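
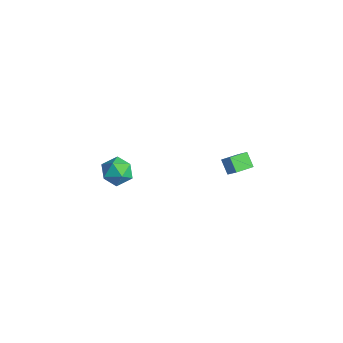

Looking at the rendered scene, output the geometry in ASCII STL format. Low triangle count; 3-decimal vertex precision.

solid 
facet normal -0.719 0.052 0.694
outer loop
vertex 0.407 2.444 -1.594
vertex 0.388 3.369 -1.683
vertex -0.184 2.374 -2.201
endloop
endfacet
facet normal 0.020 -0.995 0.095
outer loop
vertex 0.412 2.331 -2.777
vertex 0.407 2.444 -1.594
vertex -0.184 2.374 -2.201
endloop
endfacet
facet normal -0.719 0.052 0.694
outer loop
vertex -0.184 2.374 -2.201
vertex 0.388 3.369 -1.683
vertex -0.203 3.299 -2.29
endloop
endfacet
facet normal -0.696 -0.083 -0.714
outer loop
vertex -0.203 3.299 -2.29
vertex 0.412 2.331 -2.777
vertex -0.184 2.374 -2.201
endloop
endfacet
facet normal 0.696 0.083 0.714
outer loop
vertex 0.407 2.444 -1.594
vertex 0.984 3.326 -2.259
vertex 0.388 3.369 -1.683
endloop
endfacet
facet normal 0.020 -0.995 0.095
outer loop
vertex 1.003 2.401 -2.17
vertex 0.407 2.444 -1.594
vertex 0.412 2.331 -2.777
endloop
endfacet
facet normal 0.696 0.083 0.714
outer loop
vertex 1.003 2.401 -2.17
vertex 0.984 3.326 -2.259
vertex 0.407 2.444 -1.594
endloop
endfacet
facet normal -0.020 0.995 -0.095
outer loop
vertex 0.388 3.369 -1.683
vertex 0.984 3.326 -2.259
vertex -0.203 3.299 -2.29
endloop
endfacet
facet normal -0.696 -0.083 -0.714
outer loop
vertex 0.393 3.256 -2.866
vertex 0.412 2.331 -2.777
vertex -0.203 3.299 -2.29
endloop
endfacet
facet normal -0.020 0.995 -0.095
outer loop
vertex -0.203 3.299 -2.29
vertex 0.984 3.326 -2.259
vertex 0.393 3.256 -2.866
endloop
endfacet
facet normal 0.719 -0.052 -0.694
outer loop
vertex 0.393 3.256 -2.866
vertex 1.003 2.401 -2.17
vertex 0.412 2.331 -2.777
endloop
endfacet
facet normal 0.719 -0.052 -0.694
outer loop
vertex 0.984 3.326 -2.259
vertex 1.003 2.401 -2.17
vertex 0.393 3.256 -2.866
endloop
endfacet
facet normal -0.090 0.331 0.939
outer loop
vertex -0.275 -2.902 0.626
vertex 0.249 -3.44 0.866
vertex 0.494 -2.726 0.638
endloop
endfacet
facet normal -0.204 0.858 0.472
outer loop
vertex -0.275 -2.902 0.626
vertex 0.494 -2.726 0.638
vertex 0.047 -2.498 0.03
endloop
endfacet
facet normal -0.745 0.665 0.048
outer loop
vertex -0.275 -2.902 0.626
vertex 0.047 -2.498 0.03
vertex -0.474 -3.071 -0.118
endloop
endfacet
facet normal -0.967 0.018 0.254
outer loop
vertex -0.275 -2.902 0.626
vertex -0.474 -3.071 -0.118
vertex -0.349 -3.653 0.399
endloop
endfacet
facet normal -0.562 -0.188 0.805
outer loop
vertex -0.275 -2.902 0.626
vertex -0.349 -3.653 0.399
vertex 0.249 -3.44 0.866
endloop
endfacet
facet normal 0.381 0.922 0.066
outer loop
vertex 0.047 -2.498 0.03
vertex 0.494 -2.726 0.638
vertex 0.769 -2.787 -0.099
endloop
endfacet
facet normal 0.564 0.069 0.823
outer loop
vertex 0.494 -2.726 0.638
vertex 0.249 -3.44 0.866
vertex 0.894 -3.369 0.418
endloop
endfacet
facet normal -0.200 -0.770 0.607
outer loop
vertex 0.249 -3.44 0.866
vertex -0.349 -3.653 0.399
vertex 0.373 -3.942 0.27
endloop
endfacet
facet normal -0.855 -0.435 -0.283
outer loop
vertex -0.349 -3.653 0.399
vertex -0.474 -3.071 -0.118
vertex -0.074 -3.714 -0.338
endloop
endfacet
facet normal -0.496 0.611 -0.617
outer loop
vertex -0.474 -3.071 -0.118
vertex 0.047 -2.498 0.03
vertex 0.171 -3.0 -0.566
endloop
endfacet
facet normal 0.967 -0.018 -0.254
outer loop
vertex 0.695 -3.538 -0.326
vertex 0.769 -2.787 -0.099
vertex 0.894 -3.369 0.418
endloop
endfacet
facet normal 0.745 -0.665 -0.048
outer loop
vertex 0.695 -3.538 -0.326
vertex 0.894 -3.369 0.418
vertex 0.373 -3.942 0.27
endloop
endfacet
facet normal 0.204 -0.858 -0.472
outer loop
vertex 0.695 -3.538 -0.326
vertex 0.373 -3.942 0.27
vertex -0.074 -3.714 -0.338
endloop
endfacet
facet normal 0.090 -0.331 -0.939
outer loop
vertex 0.695 -3.538 -0.326
vertex -0.074 -3.714 -0.338
vertex 0.171 -3.0 -0.566
endloop
endfacet
facet normal 0.562 0.188 -0.805
outer loop
vertex 0.695 -3.538 -0.326
vertex 0.171 -3.0 -0.566
vertex 0.769 -2.787 -0.099
endloop
endfacet
facet normal 0.855 0.435 0.283
outer loop
vertex 0.894 -3.369 0.418
vertex 0.769 -2.787 -0.099
vertex 0.494 -2.726 0.638
endloop
endfacet
facet normal 0.496 -0.611 0.617
outer loop
vertex 0.373 -3.942 0.27
vertex 0.894 -3.369 0.418
vertex 0.249 -3.44 0.866
endloop
endfacet
facet normal -0.381 -0.922 -0.066
outer loop
vertex -0.074 -3.714 -0.338
vertex 0.373 -3.942 0.27
vertex -0.349 -3.653 0.399
endloop
endfacet
facet normal -0.564 -0.069 -0.823
outer loop
vertex 0.171 -3.0 -0.566
vertex -0.074 -3.714 -0.338
vertex -0.474 -3.071 -0.118
endloop
endfacet
facet normal 0.200 0.770 -0.607
outer loop
vertex 0.769 -2.787 -0.099
vertex 0.171 -3.0 -0.566
vertex 0.047 -2.498 0.03
endloop
endfacet

endsolid


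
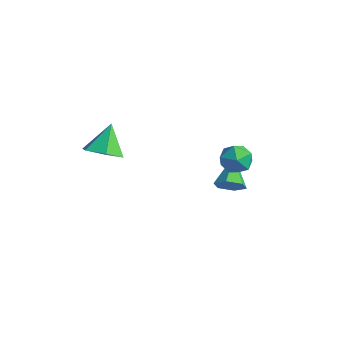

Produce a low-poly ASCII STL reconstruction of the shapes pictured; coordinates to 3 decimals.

solid 
facet normal 0.514 -0.698 -0.498
outer loop
vertex -0.137 2.897 -3.675
vertex -0.653 2.366 -3.463
vertex -0.752 2.759 -4.117
endloop
endfacet
facet normal 0.103 0.900 -0.424
outer loop
vertex -0.137 2.897 -3.675
vertex -0.752 2.759 -4.117
vertex -1.527 3.554 -2.617
endloop
endfacet
facet normal 0.514 -0.698 -0.498
outer loop
vertex -0.752 2.759 -4.117
vertex -0.653 2.366 -3.463
vertex -1.268 2.228 -3.905
endloop
endfacet
facet normal -0.686 0.433 -0.584
outer loop
vertex -0.752 2.759 -4.117
vertex -1.268 2.228 -3.905
vertex -1.527 3.554 -2.617
endloop
endfacet
facet normal 0.514 -0.698 -0.498
outer loop
vertex -1.268 2.228 -3.905
vertex -0.653 2.366 -3.463
vertex -1.168 1.835 -3.25
endloop
endfacet
facet normal -0.977 -0.212 0.022
outer loop
vertex -1.268 2.228 -3.905
vertex -1.168 1.835 -3.25
vertex -1.527 3.554 -2.617
endloop
endfacet
facet normal 0.514 -0.698 -0.498
outer loop
vertex -1.168 1.835 -3.25
vertex -0.653 2.366 -3.463
vertex -0.553 1.973 -2.808
endloop
endfacet
facet normal -0.478 -0.390 0.787
outer loop
vertex -1.168 1.835 -3.25
vertex -0.553 1.973 -2.808
vertex -1.527 3.554 -2.617
endloop
endfacet
facet normal 0.514 -0.698 -0.498
outer loop
vertex -0.553 1.973 -2.808
vertex -0.653 2.366 -3.463
vertex -0.038 2.504 -3.021
endloop
endfacet
facet normal 0.312 0.078 0.947
outer loop
vertex -0.553 1.973 -2.808
vertex -0.038 2.504 -3.021
vertex -1.527 3.554 -2.617
endloop
endfacet
facet normal 0.514 -0.698 -0.498
outer loop
vertex -0.038 2.504 -3.021
vertex -0.653 2.366 -3.463
vertex -0.137 2.897 -3.675
endloop
endfacet
facet normal 0.602 0.722 0.342
outer loop
vertex -0.038 2.504 -3.021
vertex -0.137 2.897 -3.675
vertex -1.527 3.554 -2.617
endloop
endfacet
facet normal 0.259 -0.599 -0.758
outer loop
vertex -2.281 -2.645 0.776
vertex -3.189 -2.984 0.733
vertex -2.934 -2.209 0.208
endloop
endfacet
facet normal 0.485 0.868 0.109
outer loop
vertex -2.281 -2.645 0.776
vertex -2.934 -2.209 0.208
vertex -3.591 -2.056 1.907
endloop
endfacet
facet normal 0.260 -0.599 -0.757
outer loop
vertex -2.934 -2.209 0.208
vertex -3.189 -2.984 0.733
vertex -3.842 -2.548 0.164
endloop
endfacet
facet normal -0.333 0.919 -0.211
outer loop
vertex -2.934 -2.209 0.208
vertex -3.842 -2.548 0.164
vertex -3.591 -2.056 1.907
endloop
endfacet
facet normal 0.260 -0.599 -0.757
outer loop
vertex -3.842 -2.548 0.164
vertex -3.189 -2.984 0.733
vertex -4.097 -3.323 0.689
endloop
endfacet
facet normal -0.941 0.337 0.040
outer loop
vertex -3.842 -2.548 0.164
vertex -4.097 -3.323 0.689
vertex -3.591 -2.056 1.907
endloop
endfacet
facet normal 0.260 -0.599 -0.758
outer loop
vertex -4.097 -3.323 0.689
vertex -3.189 -2.984 0.733
vertex -3.443 -3.759 1.258
endloop
endfacet
facet normal -0.732 -0.297 0.613
outer loop
vertex -4.097 -3.323 0.689
vertex -3.443 -3.759 1.258
vertex -3.591 -2.056 1.907
endloop
endfacet
facet normal 0.260 -0.599 -0.758
outer loop
vertex -3.443 -3.759 1.258
vertex -3.189 -2.984 0.733
vertex -2.535 -3.42 1.302
endloop
endfacet
facet normal 0.085 -0.348 0.934
outer loop
vertex -3.443 -3.759 1.258
vertex -2.535 -3.42 1.302
vertex -3.591 -2.056 1.907
endloop
endfacet
facet normal 0.260 -0.599 -0.757
outer loop
vertex -2.535 -3.42 1.302
vertex -3.189 -2.984 0.733
vertex -2.281 -2.645 0.776
endloop
endfacet
facet normal 0.694 0.235 0.681
outer loop
vertex -2.535 -3.42 1.302
vertex -2.281 -2.645 0.776
vertex -3.591 -2.056 1.907
endloop
endfacet
facet normal 0.066 0.577 0.814
outer loop
vertex -0.191 2.651 -0.511
vertex -0.119 1.947 -0.018
vertex 0.588 2.321 -0.34
endloop
endfacet
facet normal 0.333 0.911 0.242
outer loop
vertex -0.191 2.651 -0.511
vertex 0.588 2.321 -0.34
vertex 0.403 2.6 -1.135
endloop
endfacet
facet normal -0.182 0.951 -0.251
outer loop
vertex -0.191 2.651 -0.511
vertex 0.403 2.6 -1.135
vertex -0.418 2.398 -1.304
endloop
endfacet
facet normal -0.767 0.641 0.015
outer loop
vertex -0.191 2.651 -0.511
vertex -0.418 2.398 -1.304
vertex -0.741 1.995 -0.614
endloop
endfacet
facet normal -0.615 0.409 0.674
outer loop
vertex -0.191 2.651 -0.511
vertex -0.741 1.995 -0.614
vertex -0.119 1.947 -0.018
endloop
endfacet
facet normal 0.860 0.509 -0.021
outer loop
vertex 0.403 2.6 -1.135
vertex 0.588 2.321 -0.34
vertex 0.841 1.865 -1.026
endloop
endfacet
facet normal 0.428 -0.031 0.903
outer loop
vertex 0.588 2.321 -0.34
vertex -0.119 1.947 -0.018
vertex 0.518 1.462 -0.336
endloop
endfacet
facet normal -0.672 -0.300 0.677
outer loop
vertex -0.119 1.947 -0.018
vertex -0.741 1.995 -0.614
vertex -0.303 1.26 -0.505
endloop
endfacet
facet normal -0.919 0.073 -0.387
outer loop
vertex -0.741 1.995 -0.614
vertex -0.418 2.398 -1.304
vertex -0.488 1.539 -1.3
endloop
endfacet
facet normal 0.028 0.573 -0.819
outer loop
vertex -0.418 2.398 -1.304
vertex 0.403 2.6 -1.135
vertex 0.219 1.913 -1.622
endloop
endfacet
facet normal 0.767 -0.641 -0.015
outer loop
vertex 0.291 1.209 -1.129
vertex 0.841 1.865 -1.026
vertex 0.518 1.462 -0.336
endloop
endfacet
facet normal 0.182 -0.951 0.251
outer loop
vertex 0.291 1.209 -1.129
vertex 0.518 1.462 -0.336
vertex -0.303 1.26 -0.505
endloop
endfacet
facet normal -0.333 -0.911 -0.242
outer loop
vertex 0.291 1.209 -1.129
vertex -0.303 1.26 -0.505
vertex -0.488 1.539 -1.3
endloop
endfacet
facet normal -0.066 -0.577 -0.814
outer loop
vertex 0.291 1.209 -1.129
vertex -0.488 1.539 -1.3
vertex 0.219 1.913 -1.622
endloop
endfacet
facet normal 0.615 -0.409 -0.674
outer loop
vertex 0.291 1.209 -1.129
vertex 0.219 1.913 -1.622
vertex 0.841 1.865 -1.026
endloop
endfacet
facet normal 0.919 -0.073 0.387
outer loop
vertex 0.518 1.462 -0.336
vertex 0.841 1.865 -1.026
vertex 0.588 2.321 -0.34
endloop
endfacet
facet normal -0.028 -0.573 0.819
outer loop
vertex -0.303 1.26 -0.505
vertex 0.518 1.462 -0.336
vertex -0.119 1.947 -0.018
endloop
endfacet
facet normal -0.860 -0.509 0.021
outer loop
vertex -0.488 1.539 -1.3
vertex -0.303 1.26 -0.505
vertex -0.741 1.995 -0.614
endloop
endfacet
facet normal -0.428 0.031 -0.903
outer loop
vertex 0.219 1.913 -1.622
vertex -0.488 1.539 -1.3
vertex -0.418 2.398 -1.304
endloop
endfacet
facet normal 0.672 0.300 -0.677
outer loop
vertex 0.841 1.865 -1.026
vertex 0.219 1.913 -1.622
vertex 0.403 2.6 -1.135
endloop
endfacet

endsolid


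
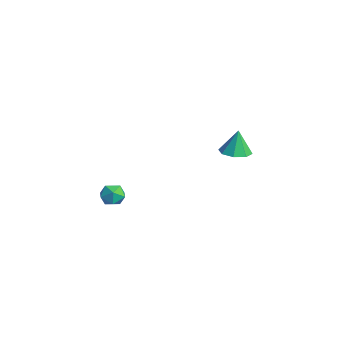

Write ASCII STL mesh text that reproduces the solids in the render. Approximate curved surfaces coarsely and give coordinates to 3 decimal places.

solid 
facet normal 0.091 -0.155 -0.984
outer loop
vertex 3.467 2.974 -1.229
vertex 2.701 3.498 -1.382
vertex 3.624 3.67 -1.324
endloop
endfacet
facet normal 0.806 -0.102 0.583
outer loop
vertex 3.467 2.974 -1.229
vertex 3.624 3.67 -1.324
vertex 2.559 3.742 0.162
endloop
endfacet
facet normal 0.091 -0.156 -0.984
outer loop
vertex 3.624 3.67 -1.324
vertex 2.701 3.498 -1.382
vertex 3.24 4.265 -1.454
endloop
endfacet
facet normal 0.692 0.549 0.469
outer loop
vertex 3.624 3.67 -1.324
vertex 3.24 4.265 -1.454
vertex 2.559 3.742 0.162
endloop
endfacet
facet normal 0.090 -0.156 -0.984
outer loop
vertex 3.24 4.265 -1.454
vertex 2.701 3.498 -1.382
vertex 2.541 4.411 -1.541
endloop
endfacet
facet normal 0.148 0.921 0.360
outer loop
vertex 3.24 4.265 -1.454
vertex 2.541 4.411 -1.541
vertex 2.559 3.742 0.162
endloop
endfacet
facet normal 0.092 -0.155 -0.984
outer loop
vertex 2.541 4.411 -1.541
vertex 2.701 3.498 -1.382
vertex 1.936 4.022 -1.536
endloop
endfacet
facet normal -0.511 0.798 0.319
outer loop
vertex 2.541 4.411 -1.541
vertex 1.936 4.022 -1.536
vertex 2.559 3.742 0.162
endloop
endfacet
facet normal 0.091 -0.156 -0.984
outer loop
vertex 1.936 4.022 -1.536
vertex 2.701 3.498 -1.382
vertex 1.779 3.326 -1.44
endloop
endfacet
facet normal -0.894 0.253 0.370
outer loop
vertex 1.936 4.022 -1.536
vertex 1.779 3.326 -1.44
vertex 2.559 3.742 0.162
endloop
endfacet
facet normal 0.091 -0.155 -0.984
outer loop
vertex 1.779 3.326 -1.44
vertex 2.701 3.498 -1.382
vertex 2.162 2.731 -1.311
endloop
endfacet
facet normal -0.780 -0.397 0.483
outer loop
vertex 1.779 3.326 -1.44
vertex 2.162 2.731 -1.311
vertex 2.559 3.742 0.162
endloop
endfacet
facet normal 0.091 -0.155 -0.984
outer loop
vertex 2.162 2.731 -1.311
vertex 2.701 3.498 -1.382
vertex 2.862 2.585 -1.223
endloop
endfacet
facet normal -0.235 -0.771 0.592
outer loop
vertex 2.162 2.731 -1.311
vertex 2.862 2.585 -1.223
vertex 2.559 3.742 0.162
endloop
endfacet
facet normal 0.090 -0.155 -0.984
outer loop
vertex 2.862 2.585 -1.223
vertex 2.701 3.498 -1.382
vertex 3.467 2.974 -1.229
endloop
endfacet
facet normal 0.423 -0.648 0.634
outer loop
vertex 2.862 2.585 -1.223
vertex 3.467 2.974 -1.229
vertex 2.559 3.742 0.162
endloop
endfacet
facet normal 0.278 0.906 0.318
outer loop
vertex 2.62 -3.148 -2.811
vertex 2.758 -3.446 -2.083
vertex 3.343 -3.434 -2.627
endloop
endfacet
facet normal 0.422 0.826 -0.374
outer loop
vertex 2.62 -3.148 -2.811
vertex 3.343 -3.434 -2.627
vertex 3.021 -3.593 -3.341
endloop
endfacet
facet normal -0.189 0.677 -0.711
outer loop
vertex 2.62 -3.148 -2.811
vertex 3.021 -3.593 -3.341
vertex 2.236 -3.704 -3.238
endloop
endfacet
facet normal -0.712 0.665 -0.225
outer loop
vertex 2.62 -3.148 -2.811
vertex 2.236 -3.704 -3.238
vertex 2.074 -3.614 -2.46
endloop
endfacet
facet normal -0.425 0.807 0.411
outer loop
vertex 2.62 -3.148 -2.811
vertex 2.074 -3.614 -2.46
vertex 2.758 -3.446 -2.083
endloop
endfacet
facet normal 0.856 0.264 -0.445
outer loop
vertex 3.021 -3.593 -3.341
vertex 3.343 -3.434 -2.627
vertex 3.406 -4.166 -2.94
endloop
endfacet
facet normal 0.621 0.394 0.677
outer loop
vertex 3.343 -3.434 -2.627
vertex 2.758 -3.446 -2.083
vertex 3.244 -4.076 -2.162
endloop
endfacet
facet normal -0.513 0.234 0.826
outer loop
vertex 2.758 -3.446 -2.083
vertex 2.074 -3.614 -2.46
vertex 2.459 -4.187 -2.059
endloop
endfacet
facet normal -0.979 0.003 -0.204
outer loop
vertex 2.074 -3.614 -2.46
vertex 2.236 -3.704 -3.238
vertex 2.137 -4.346 -2.773
endloop
endfacet
facet normal -0.133 0.022 -0.991
outer loop
vertex 2.236 -3.704 -3.238
vertex 3.021 -3.593 -3.341
vertex 2.722 -4.334 -3.317
endloop
endfacet
facet normal 0.712 -0.665 0.225
outer loop
vertex 2.86 -4.632 -2.589
vertex 3.406 -4.166 -2.94
vertex 3.244 -4.076 -2.162
endloop
endfacet
facet normal 0.189 -0.677 0.711
outer loop
vertex 2.86 -4.632 -2.589
vertex 3.244 -4.076 -2.162
vertex 2.459 -4.187 -2.059
endloop
endfacet
facet normal -0.422 -0.826 0.374
outer loop
vertex 2.86 -4.632 -2.589
vertex 2.459 -4.187 -2.059
vertex 2.137 -4.346 -2.773
endloop
endfacet
facet normal -0.278 -0.906 -0.318
outer loop
vertex 2.86 -4.632 -2.589
vertex 2.137 -4.346 -2.773
vertex 2.722 -4.334 -3.317
endloop
endfacet
facet normal 0.425 -0.807 -0.411
outer loop
vertex 2.86 -4.632 -2.589
vertex 2.722 -4.334 -3.317
vertex 3.406 -4.166 -2.94
endloop
endfacet
facet normal 0.979 -0.003 0.204
outer loop
vertex 3.244 -4.076 -2.162
vertex 3.406 -4.166 -2.94
vertex 3.343 -3.434 -2.627
endloop
endfacet
facet normal 0.133 -0.022 0.991
outer loop
vertex 2.459 -4.187 -2.059
vertex 3.244 -4.076 -2.162
vertex 2.758 -3.446 -2.083
endloop
endfacet
facet normal -0.856 -0.264 0.445
outer loop
vertex 2.137 -4.346 -2.773
vertex 2.459 -4.187 -2.059
vertex 2.074 -3.614 -2.46
endloop
endfacet
facet normal -0.621 -0.394 -0.677
outer loop
vertex 2.722 -4.334 -3.317
vertex 2.137 -4.346 -2.773
vertex 2.236 -3.704 -3.238
endloop
endfacet
facet normal 0.513 -0.234 -0.826
outer loop
vertex 3.406 -4.166 -2.94
vertex 2.722 -4.334 -3.317
vertex 3.021 -3.593 -3.341
endloop
endfacet

endsolid


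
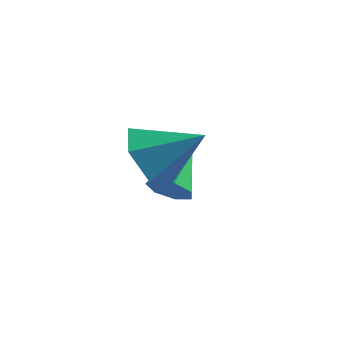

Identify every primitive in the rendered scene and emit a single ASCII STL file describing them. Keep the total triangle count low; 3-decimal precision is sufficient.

solid 
facet normal -0.104 -0.849 -0.518
outer loop
vertex -3.081 1.884 0.044
vertex -3.647 1.731 0.408
vertex -3.598 2.085 -0.182
endloop
endfacet
facet normal 0.502 0.656 -0.564
outer loop
vertex -3.081 1.884 0.044
vertex -3.598 2.085 -0.182
vertex -3.453 3.309 1.372
endloop
endfacet
facet normal -0.104 -0.849 -0.518
outer loop
vertex -3.598 2.085 -0.182
vertex -3.647 1.731 0.408
vertex -4.152 2.02 0.036
endloop
endfacet
facet normal -0.313 0.760 -0.569
outer loop
vertex -3.598 2.085 -0.182
vertex -4.152 2.02 0.036
vertex -3.453 3.309 1.372
endloop
endfacet
facet normal -0.104 -0.849 -0.518
outer loop
vertex -4.152 2.02 0.036
vertex -3.647 1.731 0.408
vertex -4.325 1.737 0.534
endloop
endfacet
facet normal -0.869 0.494 -0.021
outer loop
vertex -4.152 2.02 0.036
vertex -4.325 1.737 0.534
vertex -3.453 3.309 1.372
endloop
endfacet
facet normal -0.104 -0.848 -0.519
outer loop
vertex -4.325 1.737 0.534
vertex -3.647 1.731 0.408
vertex -3.988 1.449 0.937
endloop
endfacet
facet normal -0.745 0.059 0.665
outer loop
vertex -4.325 1.737 0.534
vertex -3.988 1.449 0.937
vertex -3.453 3.309 1.372
endloop
endfacet
facet normal -0.104 -0.848 -0.519
outer loop
vertex -3.988 1.449 0.937
vertex -3.647 1.731 0.408
vertex -3.394 1.374 0.941
endloop
endfacet
facet normal -0.034 -0.218 0.975
outer loop
vertex -3.988 1.449 0.937
vertex -3.394 1.374 0.941
vertex -3.453 3.309 1.372
endloop
endfacet
facet normal -0.105 -0.849 -0.519
outer loop
vertex -3.394 1.374 0.941
vertex -3.647 1.731 0.408
vertex -2.991 1.567 0.544
endloop
endfacet
facet normal 0.726 -0.128 0.675
outer loop
vertex -3.394 1.374 0.941
vertex -2.991 1.567 0.544
vertex -3.453 3.309 1.372
endloop
endfacet
facet normal -0.104 -0.848 -0.519
outer loop
vertex -2.991 1.567 0.544
vertex -3.647 1.731 0.408
vertex -3.081 1.884 0.044
endloop
endfacet
facet normal 0.966 0.260 -0.009
outer loop
vertex -2.991 1.567 0.544
vertex -3.081 1.884 0.044
vertex -3.453 3.309 1.372
endloop
endfacet
facet normal -0.826 -0.146 -0.544
outer loop
vertex -3.058 -0.275 1.935
vertex -3.666 -0.075 2.805
vertex -3.378 0.734 2.15
endloop
endfacet
facet normal 0.817 0.356 -0.454
outer loop
vertex -3.058 -0.275 1.935
vertex -3.378 0.734 2.15
vertex -2.254 0.175 3.735
endloop
endfacet
facet normal -0.826 -0.147 -0.544
outer loop
vertex -3.378 0.734 2.15
vertex -3.666 -0.075 2.805
vertex -3.986 0.934 3.019
endloop
endfacet
facet normal 0.382 0.923 0.055
outer loop
vertex -3.378 0.734 2.15
vertex -3.986 0.934 3.019
vertex -2.254 0.175 3.735
endloop
endfacet
facet normal -0.826 -0.146 -0.545
outer loop
vertex -3.986 0.934 3.019
vertex -3.666 -0.075 2.805
vertex -4.275 0.126 3.674
endloop
endfacet
facet normal -0.039 0.638 0.769
outer loop
vertex -3.986 0.934 3.019
vertex -4.275 0.126 3.674
vertex -2.254 0.175 3.735
endloop
endfacet
facet normal -0.826 -0.146 -0.545
outer loop
vertex -4.275 0.126 3.674
vertex -3.666 -0.075 2.805
vertex -3.955 -0.883 3.459
endloop
endfacet
facet normal -0.024 -0.216 0.976
outer loop
vertex -4.275 0.126 3.674
vertex -3.955 -0.883 3.459
vertex -2.254 0.175 3.735
endloop
endfacet
facet normal -0.826 -0.145 -0.544
outer loop
vertex -3.955 -0.883 3.459
vertex -3.666 -0.075 2.805
vertex -3.347 -1.084 2.59
endloop
endfacet
facet normal 0.411 -0.782 0.468
outer loop
vertex -3.955 -0.883 3.459
vertex -3.347 -1.084 2.59
vertex -2.254 0.175 3.735
endloop
endfacet
facet normal -0.826 -0.145 -0.544
outer loop
vertex -3.347 -1.084 2.59
vertex -3.666 -0.075 2.805
vertex -3.058 -0.275 1.935
endloop
endfacet
facet normal 0.832 -0.497 -0.247
outer loop
vertex -3.347 -1.084 2.59
vertex -3.058 -0.275 1.935
vertex -2.254 0.175 3.735
endloop
endfacet

endsolid


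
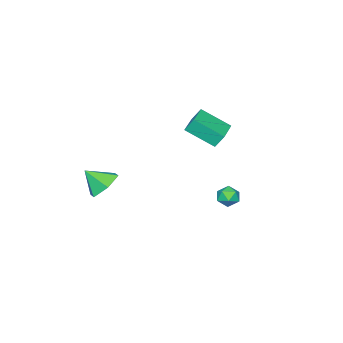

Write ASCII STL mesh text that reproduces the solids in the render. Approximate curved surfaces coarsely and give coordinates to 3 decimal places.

solid 
facet normal -0.261 0.452 0.853
outer loop
vertex -0.665 -0.043 3.934
vertex 0.694 0.587 4.017
vertex -1.262 1.366 3.005
endloop
endfacet
facet normal -0.906 -0.420 -0.056
outer loop
vertex -1.034 0.973 2.263
vertex -0.665 -0.043 3.934
vertex -1.262 1.366 3.005
endloop
endfacet
facet normal -0.261 0.452 0.853
outer loop
vertex -1.262 1.366 3.005
vertex 0.694 0.587 4.017
vertex 0.097 1.996 3.088
endloop
endfacet
facet normal -0.333 0.787 -0.519
outer loop
vertex 0.097 1.996 3.088
vertex -1.034 0.973 2.263
vertex -1.262 1.366 3.005
endloop
endfacet
facet normal 0.333 -0.787 0.519
outer loop
vertex -0.665 -0.043 3.934
vertex 0.922 0.194 3.275
vertex 0.694 0.587 4.017
endloop
endfacet
facet normal -0.906 -0.420 -0.056
outer loop
vertex -0.437 -0.436 3.192
vertex -0.665 -0.043 3.934
vertex -1.034 0.973 2.263
endloop
endfacet
facet normal 0.333 -0.787 0.519
outer loop
vertex -0.437 -0.436 3.192
vertex 0.922 0.194 3.275
vertex -0.665 -0.043 3.934
endloop
endfacet
facet normal 0.906 0.420 0.056
outer loop
vertex 0.694 0.587 4.017
vertex 0.922 0.194 3.275
vertex 0.097 1.996 3.088
endloop
endfacet
facet normal -0.333 0.787 -0.519
outer loop
vertex 0.325 1.603 2.346
vertex -1.034 0.973 2.263
vertex 0.097 1.996 3.088
endloop
endfacet
facet normal 0.906 0.420 0.056
outer loop
vertex 0.097 1.996 3.088
vertex 0.922 0.194 3.275
vertex 0.325 1.603 2.346
endloop
endfacet
facet normal 0.261 -0.452 -0.853
outer loop
vertex 0.325 1.603 2.346
vertex -0.437 -0.436 3.192
vertex -1.034 0.973 2.263
endloop
endfacet
facet normal 0.261 -0.452 -0.853
outer loop
vertex 0.922 0.194 3.275
vertex -0.437 -0.436 3.192
vertex 0.325 1.603 2.346
endloop
endfacet
facet normal -0.340 0.643 -0.686
outer loop
vertex 4.202 -2.812 -1.1
vertex 3.25 -2.956 -0.763
vertex 3.829 -2.219 -0.359
endloop
endfacet
facet normal 0.911 0.065 0.407
outer loop
vertex 4.202 -2.812 -1.1
vertex 3.829 -2.219 -0.359
vertex 3.71 -3.824 0.163
endloop
endfacet
facet normal -0.340 0.643 -0.686
outer loop
vertex 3.829 -2.219 -0.359
vertex 3.25 -2.956 -0.763
vertex 2.877 -2.363 -0.022
endloop
endfacet
facet normal 0.283 0.278 0.918
outer loop
vertex 3.829 -2.219 -0.359
vertex 2.877 -2.363 -0.022
vertex 3.71 -3.824 0.163
endloop
endfacet
facet normal -0.340 0.643 -0.686
outer loop
vertex 2.877 -2.363 -0.022
vertex 3.25 -2.956 -0.763
vertex 2.298 -3.1 -0.426
endloop
endfacet
facet normal -0.441 -0.139 0.887
outer loop
vertex 2.877 -2.363 -0.022
vertex 2.298 -3.1 -0.426
vertex 3.71 -3.824 0.163
endloop
endfacet
facet normal -0.340 0.643 -0.686
outer loop
vertex 2.298 -3.1 -0.426
vertex 3.25 -2.956 -0.763
vertex 2.672 -3.693 -1.167
endloop
endfacet
facet normal -0.538 -0.769 0.344
outer loop
vertex 2.298 -3.1 -0.426
vertex 2.672 -3.693 -1.167
vertex 3.71 -3.824 0.163
endloop
endfacet
facet normal -0.340 0.643 -0.686
outer loop
vertex 2.672 -3.693 -1.167
vertex 3.25 -2.956 -0.763
vertex 3.624 -3.549 -1.504
endloop
endfacet
facet normal 0.090 -0.982 -0.167
outer loop
vertex 2.672 -3.693 -1.167
vertex 3.624 -3.549 -1.504
vertex 3.71 -3.824 0.163
endloop
endfacet
facet normal -0.340 0.643 -0.686
outer loop
vertex 3.624 -3.549 -1.504
vertex 3.25 -2.956 -0.763
vertex 4.202 -2.812 -1.1
endloop
endfacet
facet normal 0.814 -0.565 -0.135
outer loop
vertex 3.624 -3.549 -1.504
vertex 4.202 -2.812 -1.1
vertex 3.71 -3.824 0.163
endloop
endfacet
facet normal -0.482 0.831 0.277
outer loop
vertex -3.315 0.408 -3.905
vertex -3.822 0.016 -3.612
vertex -3.263 0.213 -3.23
endloop
endfacet
facet normal 0.223 0.941 0.255
outer loop
vertex -3.315 0.408 -3.905
vertex -3.263 0.213 -3.23
vertex -2.696 0.192 -3.648
endloop
endfacet
facet normal 0.447 0.796 -0.407
outer loop
vertex -3.315 0.408 -3.905
vertex -2.696 0.192 -3.648
vertex -2.904 -0.018 -4.287
endloop
endfacet
facet normal -0.119 0.597 -0.793
outer loop
vertex -3.315 0.408 -3.905
vertex -2.904 -0.018 -4.287
vertex -3.6 -0.127 -4.265
endloop
endfacet
facet normal -0.693 0.619 -0.371
outer loop
vertex -3.315 0.408 -3.905
vertex -3.6 -0.127 -4.265
vertex -3.822 0.016 -3.612
endloop
endfacet
facet normal 0.533 0.477 0.699
outer loop
vertex -2.696 0.192 -3.648
vertex -3.263 0.213 -3.23
vertex -2.82 -0.333 -3.195
endloop
endfacet
facet normal -0.608 0.299 0.736
outer loop
vertex -3.263 0.213 -3.23
vertex -3.822 0.016 -3.612
vertex -3.516 -0.442 -3.173
endloop
endfacet
facet normal -0.949 -0.046 -0.313
outer loop
vertex -3.822 0.016 -3.612
vertex -3.6 -0.127 -4.265
vertex -3.724 -0.652 -3.812
endloop
endfacet
facet normal -0.019 -0.079 -0.997
outer loop
vertex -3.6 -0.127 -4.265
vertex -2.904 -0.018 -4.287
vertex -3.157 -0.673 -4.23
endloop
endfacet
facet normal 0.896 0.243 -0.371
outer loop
vertex -2.904 -0.018 -4.287
vertex -2.696 0.192 -3.648
vertex -2.598 -0.476 -3.848
endloop
endfacet
facet normal 0.119 -0.597 0.793
outer loop
vertex -3.105 -0.868 -3.555
vertex -2.82 -0.333 -3.195
vertex -3.516 -0.442 -3.173
endloop
endfacet
facet normal -0.447 -0.796 0.407
outer loop
vertex -3.105 -0.868 -3.555
vertex -3.516 -0.442 -3.173
vertex -3.724 -0.652 -3.812
endloop
endfacet
facet normal -0.223 -0.941 -0.255
outer loop
vertex -3.105 -0.868 -3.555
vertex -3.724 -0.652 -3.812
vertex -3.157 -0.673 -4.23
endloop
endfacet
facet normal 0.482 -0.831 -0.277
outer loop
vertex -3.105 -0.868 -3.555
vertex -3.157 -0.673 -4.23
vertex -2.598 -0.476 -3.848
endloop
endfacet
facet normal 0.693 -0.619 0.371
outer loop
vertex -3.105 -0.868 -3.555
vertex -2.598 -0.476 -3.848
vertex -2.82 -0.333 -3.195
endloop
endfacet
facet normal 0.019 0.079 0.997
outer loop
vertex -3.516 -0.442 -3.173
vertex -2.82 -0.333 -3.195
vertex -3.263 0.213 -3.23
endloop
endfacet
facet normal -0.896 -0.243 0.371
outer loop
vertex -3.724 -0.652 -3.812
vertex -3.516 -0.442 -3.173
vertex -3.822 0.016 -3.612
endloop
endfacet
facet normal -0.533 -0.477 -0.699
outer loop
vertex -3.157 -0.673 -4.23
vertex -3.724 -0.652 -3.812
vertex -3.6 -0.127 -4.265
endloop
endfacet
facet normal 0.608 -0.299 -0.736
outer loop
vertex -2.598 -0.476 -3.848
vertex -3.157 -0.673 -4.23
vertex -2.904 -0.018 -4.287
endloop
endfacet
facet normal 0.949 0.046 0.313
outer loop
vertex -2.82 -0.333 -3.195
vertex -2.598 -0.476 -3.848
vertex -2.696 0.192 -3.648
endloop
endfacet

endsolid


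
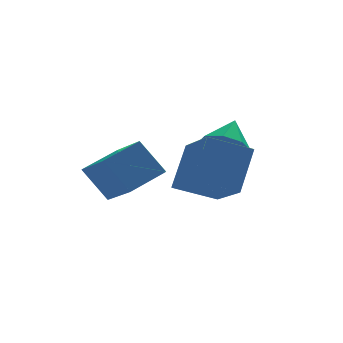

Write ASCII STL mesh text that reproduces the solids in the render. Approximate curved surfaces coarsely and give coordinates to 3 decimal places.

solid 
facet normal -0.412 -0.429 -0.804
outer loop
vertex 1.499 -2.433 -0.719
vertex 1.446 -0.49 -1.727
vertex 3.02 -2.717 -1.346
endloop
endfacet
facet normal 0.024 -0.887 0.460
outer loop
vertex 3.814 -1.89 0.207
vertex 1.499 -2.433 -0.719
vertex 3.02 -2.717 -1.346
endloop
endfacet
facet normal -0.411 -0.428 -0.805
outer loop
vertex 3.02 -2.717 -1.346
vertex 1.446 -0.49 -1.727
vertex 2.968 -0.774 -2.354
endloop
endfacet
facet normal 0.911 -0.170 -0.375
outer loop
vertex 2.968 -0.774 -2.354
vertex 3.814 -1.89 0.207
vertex 3.02 -2.717 -1.346
endloop
endfacet
facet normal -0.911 0.170 0.375
outer loop
vertex 1.499 -2.433 -0.719
vertex 2.24 0.337 -0.174
vertex 1.446 -0.49 -1.727
endloop
endfacet
facet normal 0.024 -0.887 0.460
outer loop
vertex 2.292 -1.606 0.834
vertex 1.499 -2.433 -0.719
vertex 3.814 -1.89 0.207
endloop
endfacet
facet normal -0.911 0.170 0.375
outer loop
vertex 2.292 -1.606 0.834
vertex 2.24 0.337 -0.174
vertex 1.499 -2.433 -0.719
endloop
endfacet
facet normal -0.024 0.887 -0.460
outer loop
vertex 1.446 -0.49 -1.727
vertex 2.24 0.337 -0.174
vertex 2.968 -0.774 -2.354
endloop
endfacet
facet normal 0.911 -0.170 -0.375
outer loop
vertex 3.761 0.053 -0.801
vertex 3.814 -1.89 0.207
vertex 2.968 -0.774 -2.354
endloop
endfacet
facet normal -0.024 0.887 -0.460
outer loop
vertex 2.968 -0.774 -2.354
vertex 2.24 0.337 -0.174
vertex 3.761 0.053 -0.801
endloop
endfacet
facet normal 0.411 0.429 0.804
outer loop
vertex 3.761 0.053 -0.801
vertex 2.292 -1.606 0.834
vertex 3.814 -1.89 0.207
endloop
endfacet
facet normal 0.412 0.428 0.804
outer loop
vertex 2.24 0.337 -0.174
vertex 2.292 -1.606 0.834
vertex 3.761 0.053 -0.801
endloop
endfacet
facet normal -0.458 0.374 0.806
outer loop
vertex -0.881 -0.455 -0.256
vertex 0.538 0.103 0.292
vertex -1.162 1.147 -1.158
endloop
endfacet
facet normal -0.876 -0.344 -0.338
outer loop
vertex -0.438 0.557 -2.432
vertex -0.881 -0.455 -0.256
vertex -1.162 1.147 -1.158
endloop
endfacet
facet normal -0.458 0.374 0.806
outer loop
vertex -1.162 1.147 -1.158
vertex 0.538 0.103 0.292
vertex 0.257 1.705 -0.61
endloop
endfacet
facet normal -0.151 0.861 -0.485
outer loop
vertex 0.257 1.705 -0.61
vertex -0.438 0.557 -2.432
vertex -1.162 1.147 -1.158
endloop
endfacet
facet normal 0.151 -0.861 0.485
outer loop
vertex -0.881 -0.455 -0.256
vertex 1.262 -0.487 -0.982
vertex 0.538 0.103 0.292
endloop
endfacet
facet normal -0.876 -0.344 -0.338
outer loop
vertex -0.157 -1.045 -1.53
vertex -0.881 -0.455 -0.256
vertex -0.438 0.557 -2.432
endloop
endfacet
facet normal 0.151 -0.861 0.485
outer loop
vertex -0.157 -1.045 -1.53
vertex 1.262 -0.487 -0.982
vertex -0.881 -0.455 -0.256
endloop
endfacet
facet normal 0.876 0.344 0.338
outer loop
vertex 0.538 0.103 0.292
vertex 1.262 -0.487 -0.982
vertex 0.257 1.705 -0.61
endloop
endfacet
facet normal -0.151 0.861 -0.485
outer loop
vertex 0.981 1.115 -1.884
vertex -0.438 0.557 -2.432
vertex 0.257 1.705 -0.61
endloop
endfacet
facet normal 0.876 0.344 0.338
outer loop
vertex 0.257 1.705 -0.61
vertex 1.262 -0.487 -0.982
vertex 0.981 1.115 -1.884
endloop
endfacet
facet normal 0.458 -0.374 -0.806
outer loop
vertex 0.981 1.115 -1.884
vertex -0.157 -1.045 -1.53
vertex -0.438 0.557 -2.432
endloop
endfacet
facet normal 0.458 -0.374 -0.806
outer loop
vertex 1.262 -0.487 -0.982
vertex -0.157 -1.045 -1.53
vertex 0.981 1.115 -1.884
endloop
endfacet
facet normal -0.493 -0.572 -0.655
outer loop
vertex 4.368 -0.193 -0.474
vertex 3.615 0.321 -0.356
vertex 4.338 0.348 -0.924
endloop
endfacet
facet normal 0.998 0.060 0.005
outer loop
vertex 4.368 -0.193 -0.474
vertex 4.338 0.348 -0.924
vertex 4.285 1.099 0.536
endloop
endfacet
facet normal -0.494 -0.571 -0.656
outer loop
vertex 4.338 0.348 -0.924
vertex 3.615 0.321 -0.356
vertex 3.884 0.874 -1.04
endloop
endfacet
facet normal 0.757 0.592 -0.277
outer loop
vertex 4.338 0.348 -0.924
vertex 3.884 0.874 -1.04
vertex 4.285 1.099 0.536
endloop
endfacet
facet normal -0.494 -0.571 -0.656
outer loop
vertex 3.884 0.874 -1.04
vertex 3.615 0.321 -0.356
vertex 3.273 1.076 -0.756
endloop
endfacet
facet normal 0.226 0.955 -0.194
outer loop
vertex 3.884 0.874 -1.04
vertex 3.273 1.076 -0.756
vertex 4.285 1.099 0.536
endloop
endfacet
facet normal -0.493 -0.571 -0.657
outer loop
vertex 3.273 1.076 -0.756
vertex 3.615 0.321 -0.356
vertex 2.861 0.836 -0.238
endloop
endfacet
facet normal -0.285 0.936 0.207
outer loop
vertex 3.273 1.076 -0.756
vertex 2.861 0.836 -0.238
vertex 4.285 1.099 0.536
endloop
endfacet
facet normal -0.493 -0.571 -0.656
outer loop
vertex 2.861 0.836 -0.238
vertex 3.615 0.321 -0.356
vertex 2.891 0.294 0.211
endloop
endfacet
facet normal -0.476 0.545 0.690
outer loop
vertex 2.861 0.836 -0.238
vertex 2.891 0.294 0.211
vertex 4.285 1.099 0.536
endloop
endfacet
facet normal -0.492 -0.572 -0.656
outer loop
vertex 2.891 0.294 0.211
vertex 3.615 0.321 -0.356
vertex 3.345 -0.231 0.328
endloop
endfacet
facet normal -0.235 0.014 0.972
outer loop
vertex 2.891 0.294 0.211
vertex 3.345 -0.231 0.328
vertex 4.285 1.099 0.536
endloop
endfacet
facet normal -0.493 -0.572 -0.656
outer loop
vertex 3.345 -0.231 0.328
vertex 3.615 0.321 -0.356
vertex 3.957 -0.433 0.044
endloop
endfacet
facet normal 0.297 -0.349 0.889
outer loop
vertex 3.345 -0.231 0.328
vertex 3.957 -0.433 0.044
vertex 4.285 1.099 0.536
endloop
endfacet
facet normal -0.493 -0.572 -0.656
outer loop
vertex 3.957 -0.433 0.044
vertex 3.615 0.321 -0.356
vertex 4.368 -0.193 -0.474
endloop
endfacet
facet normal 0.808 -0.330 0.488
outer loop
vertex 3.957 -0.433 0.044
vertex 4.368 -0.193 -0.474
vertex 4.285 1.099 0.536
endloop
endfacet

endsolid


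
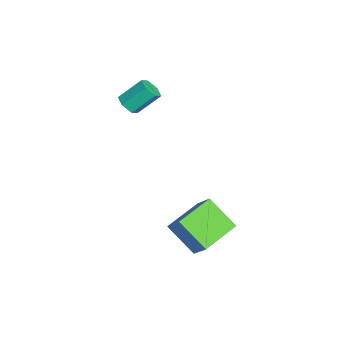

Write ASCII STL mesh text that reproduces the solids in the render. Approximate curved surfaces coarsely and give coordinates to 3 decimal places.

solid 
facet normal 0.123 -0.714 -0.689
outer loop
vertex -2.575 -3.532 1.115
vertex -3.231 -3.728 1.201
vertex -3.074 -3.248 0.732
endloop
endfacet
facet normal 0.680 0.566 -0.466
outer loop
vertex -2.575 -3.532 1.115
vertex -3.074 -3.248 0.732
vertex -2.773 -2.376 2.232
endloop
endfacet
facet normal 0.681 0.565 -0.465
outer loop
vertex -2.773 -2.376 2.232
vertex -3.074 -3.248 0.732
vertex -3.271 -2.091 1.849
endloop
endfacet
facet normal -0.122 0.714 0.690
outer loop
vertex -2.773 -2.376 2.232
vertex -3.271 -2.091 1.849
vertex -3.429 -2.572 2.319
endloop
endfacet
facet normal 0.121 -0.714 -0.690
outer loop
vertex -3.074 -3.248 0.732
vertex -3.231 -3.728 1.201
vertex -3.73 -3.443 0.819
endloop
endfacet
facet normal -0.285 0.640 -0.713
outer loop
vertex -3.074 -3.248 0.732
vertex -3.73 -3.443 0.819
vertex -3.271 -2.091 1.849
endloop
endfacet
facet normal -0.286 0.640 -0.713
outer loop
vertex -3.271 -2.091 1.849
vertex -3.73 -3.443 0.819
vertex -3.927 -2.287 1.936
endloop
endfacet
facet normal -0.122 0.714 0.690
outer loop
vertex -3.271 -2.091 1.849
vertex -3.927 -2.287 1.936
vertex -3.429 -2.572 2.319
endloop
endfacet
facet normal 0.121 -0.713 -0.691
outer loop
vertex -3.73 -3.443 0.819
vertex -3.231 -3.728 1.201
vertex -3.887 -3.924 1.288
endloop
endfacet
facet normal -0.966 0.074 -0.247
outer loop
vertex -3.73 -3.443 0.819
vertex -3.887 -3.924 1.288
vertex -3.927 -2.287 1.936
endloop
endfacet
facet normal -0.966 0.075 -0.249
outer loop
vertex -3.927 -2.287 1.936
vertex -3.887 -3.924 1.288
vertex -4.085 -2.768 2.405
endloop
endfacet
facet normal -0.123 0.713 0.690
outer loop
vertex -3.927 -2.287 1.936
vertex -4.085 -2.768 2.405
vertex -3.429 -2.572 2.319
endloop
endfacet
facet normal 0.122 -0.714 -0.690
outer loop
vertex -3.887 -3.924 1.288
vertex -3.231 -3.728 1.201
vertex -3.389 -4.209 1.671
endloop
endfacet
facet normal -0.681 -0.566 0.465
outer loop
vertex -3.887 -3.924 1.288
vertex -3.389 -4.209 1.671
vertex -4.085 -2.768 2.405
endloop
endfacet
facet normal -0.680 -0.566 0.466
outer loop
vertex -4.085 -2.768 2.405
vertex -3.389 -4.209 1.671
vertex -3.586 -3.052 2.788
endloop
endfacet
facet normal -0.123 0.714 0.689
outer loop
vertex -4.085 -2.768 2.405
vertex -3.586 -3.052 2.788
vertex -3.429 -2.572 2.319
endloop
endfacet
facet normal 0.122 -0.714 -0.690
outer loop
vertex -3.389 -4.209 1.671
vertex -3.231 -3.728 1.201
vertex -2.733 -4.013 1.584
endloop
endfacet
facet normal 0.286 -0.640 0.713
outer loop
vertex -3.389 -4.209 1.671
vertex -2.733 -4.013 1.584
vertex -3.586 -3.052 2.788
endloop
endfacet
facet normal 0.285 -0.641 0.713
outer loop
vertex -3.586 -3.052 2.788
vertex -2.733 -4.013 1.584
vertex -2.93 -2.857 2.701
endloop
endfacet
facet normal -0.121 0.714 0.690
outer loop
vertex -3.586 -3.052 2.788
vertex -2.93 -2.857 2.701
vertex -3.429 -2.572 2.319
endloop
endfacet
facet normal 0.123 -0.713 -0.690
outer loop
vertex -2.733 -4.013 1.584
vertex -3.231 -3.728 1.201
vertex -2.575 -3.532 1.115
endloop
endfacet
facet normal 0.966 -0.075 0.248
outer loop
vertex -2.733 -4.013 1.584
vertex -2.575 -3.532 1.115
vertex -2.93 -2.857 2.701
endloop
endfacet
facet normal 0.966 -0.074 0.248
outer loop
vertex -2.93 -2.857 2.701
vertex -2.575 -3.532 1.115
vertex -2.773 -2.376 2.232
endloop
endfacet
facet normal -0.121 0.713 0.691
outer loop
vertex -2.93 -2.857 2.701
vertex -2.773 -2.376 2.232
vertex -3.429 -2.572 2.319
endloop
endfacet
facet normal -0.717 0.672 0.186
outer loop
vertex 1.601 0.232 -2.02
vertex 2.44 1.493 -3.342
vertex 0.825 -0.315 -3.035
endloop
endfacet
facet normal -0.418 -0.627 0.657
outer loop
vertex 2.38 -1.773 -3.438
vertex 1.601 0.232 -2.02
vertex 0.825 -0.315 -3.035
endloop
endfacet
facet normal -0.717 0.672 0.186
outer loop
vertex 0.825 -0.315 -3.035
vertex 2.44 1.493 -3.342
vertex 1.664 0.946 -4.357
endloop
endfacet
facet normal -0.558 -0.394 -0.730
outer loop
vertex 1.664 0.946 -4.357
vertex 2.38 -1.773 -3.438
vertex 0.825 -0.315 -3.035
endloop
endfacet
facet normal 0.558 0.394 0.730
outer loop
vertex 1.601 0.232 -2.02
vertex 3.995 0.035 -3.745
vertex 2.44 1.493 -3.342
endloop
endfacet
facet normal -0.418 -0.627 0.657
outer loop
vertex 3.156 -1.226 -2.423
vertex 1.601 0.232 -2.02
vertex 2.38 -1.773 -3.438
endloop
endfacet
facet normal 0.558 0.394 0.730
outer loop
vertex 3.156 -1.226 -2.423
vertex 3.995 0.035 -3.745
vertex 1.601 0.232 -2.02
endloop
endfacet
facet normal 0.418 0.627 -0.657
outer loop
vertex 2.44 1.493 -3.342
vertex 3.995 0.035 -3.745
vertex 1.664 0.946 -4.357
endloop
endfacet
facet normal -0.558 -0.394 -0.730
outer loop
vertex 3.219 -0.512 -4.76
vertex 2.38 -1.773 -3.438
vertex 1.664 0.946 -4.357
endloop
endfacet
facet normal 0.418 0.627 -0.657
outer loop
vertex 1.664 0.946 -4.357
vertex 3.995 0.035 -3.745
vertex 3.219 -0.512 -4.76
endloop
endfacet
facet normal 0.717 -0.672 -0.186
outer loop
vertex 3.219 -0.512 -4.76
vertex 3.156 -1.226 -2.423
vertex 2.38 -1.773 -3.438
endloop
endfacet
facet normal 0.717 -0.672 -0.186
outer loop
vertex 3.995 0.035 -3.745
vertex 3.156 -1.226 -2.423
vertex 3.219 -0.512 -4.76
endloop
endfacet

endsolid


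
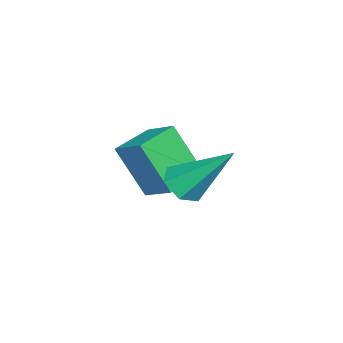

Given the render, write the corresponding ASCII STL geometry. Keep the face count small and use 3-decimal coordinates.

solid 
facet normal -0.934 0.330 0.141
outer loop
vertex -0.265 -3.502 2.31
vertex 0.157 -2.56 2.903
vertex -0.168 -2.558 0.745
endloop
endfacet
facet normal -0.354 -0.791 -0.499
outer loop
vertex 1.083 -3.0 0.557
vertex -0.265 -3.502 2.31
vertex -0.168 -2.558 0.745
endloop
endfacet
facet normal -0.933 0.330 0.141
outer loop
vertex -0.168 -2.558 0.745
vertex 0.157 -2.56 2.903
vertex 0.254 -1.617 1.338
endloop
endfacet
facet normal 0.053 0.515 -0.855
outer loop
vertex 0.254 -1.617 1.338
vertex 1.083 -3.0 0.557
vertex -0.168 -2.558 0.745
endloop
endfacet
facet normal -0.053 -0.515 0.856
outer loop
vertex -0.265 -3.502 2.31
vertex 1.408 -3.002 2.715
vertex 0.157 -2.56 2.903
endloop
endfacet
facet normal -0.354 -0.791 -0.499
outer loop
vertex 0.986 -3.943 2.122
vertex -0.265 -3.502 2.31
vertex 1.083 -3.0 0.557
endloop
endfacet
facet normal -0.053 -0.515 0.855
outer loop
vertex 0.986 -3.943 2.122
vertex 1.408 -3.002 2.715
vertex -0.265 -3.502 2.31
endloop
endfacet
facet normal 0.354 0.791 0.499
outer loop
vertex 0.157 -2.56 2.903
vertex 1.408 -3.002 2.715
vertex 0.254 -1.617 1.338
endloop
endfacet
facet normal 0.053 0.515 -0.856
outer loop
vertex 1.505 -2.058 1.15
vertex 1.083 -3.0 0.557
vertex 0.254 -1.617 1.338
endloop
endfacet
facet normal 0.354 0.791 0.499
outer loop
vertex 0.254 -1.617 1.338
vertex 1.408 -3.002 2.715
vertex 1.505 -2.058 1.15
endloop
endfacet
facet normal 0.934 -0.330 -0.141
outer loop
vertex 1.505 -2.058 1.15
vertex 0.986 -3.943 2.122
vertex 1.083 -3.0 0.557
endloop
endfacet
facet normal 0.933 -0.330 -0.141
outer loop
vertex 1.408 -3.002 2.715
vertex 0.986 -3.943 2.122
vertex 1.505 -2.058 1.15
endloop
endfacet
facet normal 0.020 -0.682 -0.731
outer loop
vertex 3.95 -1.21 3.21
vertex 3.45 -0.902 2.909
vertex 4.072 -0.734 2.769
endloop
endfacet
facet normal 0.939 0.070 0.336
outer loop
vertex 3.95 -1.21 3.21
vertex 4.072 -0.734 2.769
vertex 3.41 0.462 4.371
endloop
endfacet
facet normal 0.020 -0.683 -0.730
outer loop
vertex 4.072 -0.734 2.769
vertex 3.45 -0.902 2.909
vertex 3.572 -0.427 2.468
endloop
endfacet
facet normal 0.621 0.729 -0.288
outer loop
vertex 4.072 -0.734 2.769
vertex 3.572 -0.427 2.468
vertex 3.41 0.462 4.371
endloop
endfacet
facet normal 0.019 -0.683 -0.730
outer loop
vertex 3.572 -0.427 2.468
vertex 3.45 -0.902 2.909
vertex 2.949 -0.595 2.609
endloop
endfacet
facet normal -0.324 0.846 -0.423
outer loop
vertex 3.572 -0.427 2.468
vertex 2.949 -0.595 2.609
vertex 3.41 0.462 4.371
endloop
endfacet
facet normal 0.019 -0.683 -0.730
outer loop
vertex 2.949 -0.595 2.609
vertex 3.45 -0.902 2.909
vertex 2.827 -1.07 3.05
endloop
endfacet
facet normal -0.950 0.305 0.066
outer loop
vertex 2.949 -0.595 2.609
vertex 2.827 -1.07 3.05
vertex 3.41 0.462 4.371
endloop
endfacet
facet normal 0.018 -0.682 -0.731
outer loop
vertex 2.827 -1.07 3.05
vertex 3.45 -0.902 2.909
vertex 3.327 -1.378 3.35
endloop
endfacet
facet normal -0.632 -0.354 0.690
outer loop
vertex 2.827 -1.07 3.05
vertex 3.327 -1.378 3.35
vertex 3.41 0.462 4.371
endloop
endfacet
facet normal 0.020 -0.682 -0.731
outer loop
vertex 3.327 -1.378 3.35
vertex 3.45 -0.902 2.909
vertex 3.95 -1.21 3.21
endloop
endfacet
facet normal 0.312 -0.472 0.825
outer loop
vertex 3.327 -1.378 3.35
vertex 3.95 -1.21 3.21
vertex 3.41 0.462 4.371
endloop
endfacet

endsolid


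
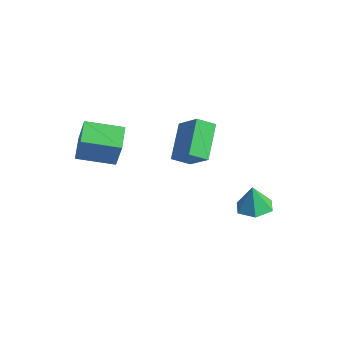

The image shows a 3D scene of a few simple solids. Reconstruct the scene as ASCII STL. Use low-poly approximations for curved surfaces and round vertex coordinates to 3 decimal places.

solid 
facet normal 0.185 -0.070 -0.980
outer loop
vertex 1.871 1.992 -2.844
vertex 1.148 1.833 -2.969
vertex 1.382 2.545 -2.976
endloop
endfacet
facet normal 0.530 0.609 0.590
outer loop
vertex 1.871 1.992 -2.844
vertex 1.382 2.545 -2.976
vertex 0.952 1.907 -1.931
endloop
endfacet
facet normal 0.187 -0.071 -0.980
outer loop
vertex 1.382 2.545 -2.976
vertex 1.148 1.833 -2.969
vertex 0.66 2.386 -3.102
endloop
endfacet
facet normal -0.265 0.868 0.421
outer loop
vertex 1.382 2.545 -2.976
vertex 0.66 2.386 -3.102
vertex 0.952 1.907 -1.931
endloop
endfacet
facet normal 0.187 -0.071 -0.980
outer loop
vertex 0.66 2.386 -3.102
vertex 1.148 1.833 -2.969
vertex 0.426 1.673 -3.095
endloop
endfacet
facet normal -0.891 0.296 0.343
outer loop
vertex 0.66 2.386 -3.102
vertex 0.426 1.673 -3.095
vertex 0.952 1.907 -1.931
endloop
endfacet
facet normal 0.187 -0.071 -0.980
outer loop
vertex 0.426 1.673 -3.095
vertex 1.148 1.833 -2.969
vertex 0.915 1.12 -2.962
endloop
endfacet
facet normal -0.724 -0.536 0.435
outer loop
vertex 0.426 1.673 -3.095
vertex 0.915 1.12 -2.962
vertex 0.952 1.907 -1.931
endloop
endfacet
facet normal 0.185 -0.070 -0.980
outer loop
vertex 0.915 1.12 -2.962
vertex 1.148 1.833 -2.969
vertex 1.637 1.279 -2.837
endloop
endfacet
facet normal 0.070 -0.794 0.604
outer loop
vertex 0.915 1.12 -2.962
vertex 1.637 1.279 -2.837
vertex 0.952 1.907 -1.931
endloop
endfacet
facet normal 0.185 -0.070 -0.980
outer loop
vertex 1.637 1.279 -2.837
vertex 1.148 1.833 -2.969
vertex 1.871 1.992 -2.844
endloop
endfacet
facet normal 0.697 -0.222 0.681
outer loop
vertex 1.637 1.279 -2.837
vertex 1.871 1.992 -2.844
vertex 0.952 1.907 -1.931
endloop
endfacet
facet normal -0.568 0.793 0.218
outer loop
vertex -3.286 -2.517 2.69
vertex -2.136 -1.614 2.402
vertex -3.683 -2.437 1.361
endloop
endfacet
facet normal -0.772 -0.606 0.194
outer loop
vertex -3.104 -3.246 1.138
vertex -3.286 -2.517 2.69
vertex -3.683 -2.437 1.361
endloop
endfacet
facet normal -0.569 0.793 0.219
outer loop
vertex -3.683 -2.437 1.361
vertex -2.136 -1.614 2.402
vertex -2.534 -1.533 1.072
endloop
endfacet
facet normal -0.287 0.059 -0.956
outer loop
vertex -2.534 -1.533 1.072
vertex -3.104 -3.246 1.138
vertex -3.683 -2.437 1.361
endloop
endfacet
facet normal 0.286 -0.059 0.956
outer loop
vertex -3.286 -2.517 2.69
vertex -1.557 -2.423 2.179
vertex -2.136 -1.614 2.402
endloop
endfacet
facet normal -0.772 -0.606 0.194
outer loop
vertex -2.706 -3.327 2.468
vertex -3.286 -2.517 2.69
vertex -3.104 -3.246 1.138
endloop
endfacet
facet normal 0.286 -0.057 0.957
outer loop
vertex -2.706 -3.327 2.468
vertex -1.557 -2.423 2.179
vertex -3.286 -2.517 2.69
endloop
endfacet
facet normal 0.772 0.606 -0.194
outer loop
vertex -2.136 -1.614 2.402
vertex -1.557 -2.423 2.179
vertex -2.534 -1.533 1.072
endloop
endfacet
facet normal -0.285 0.058 -0.957
outer loop
vertex -1.954 -2.343 0.85
vertex -3.104 -3.246 1.138
vertex -2.534 -1.533 1.072
endloop
endfacet
facet normal 0.772 0.606 -0.194
outer loop
vertex -2.534 -1.533 1.072
vertex -1.557 -2.423 2.179
vertex -1.954 -2.343 0.85
endloop
endfacet
facet normal 0.568 -0.793 -0.218
outer loop
vertex -1.954 -2.343 0.85
vertex -2.706 -3.327 2.468
vertex -3.104 -3.246 1.138
endloop
endfacet
facet normal 0.569 -0.793 -0.218
outer loop
vertex -1.557 -2.423 2.179
vertex -2.706 -3.327 2.468
vertex -1.954 -2.343 0.85
endloop
endfacet
facet normal -0.584 -0.640 0.499
outer loop
vertex -1.978 2.152 0.206
vertex -2.953 2.252 -0.808
vertex -1.278 0.89 -0.593
endloop
endfacet
facet normal 0.692 -0.071 0.719
outer loop
vertex -0.787 1.428 -1.012
vertex -1.978 2.152 0.206
vertex -1.278 0.89 -0.593
endloop
endfacet
facet normal -0.585 -0.640 0.498
outer loop
vertex -1.278 0.89 -0.593
vertex -2.953 2.252 -0.808
vertex -2.252 0.99 -1.607
endloop
endfacet
facet normal 0.425 -0.765 -0.484
outer loop
vertex -2.252 0.99 -1.607
vertex -0.787 1.428 -1.012
vertex -1.278 0.89 -0.593
endloop
endfacet
facet normal -0.425 0.765 0.484
outer loop
vertex -1.978 2.152 0.206
vertex -2.462 2.79 -1.227
vertex -2.953 2.252 -0.808
endloop
endfacet
facet normal 0.692 -0.071 0.719
outer loop
vertex -1.488 2.69 -0.213
vertex -1.978 2.152 0.206
vertex -0.787 1.428 -1.012
endloop
endfacet
facet normal -0.426 0.765 0.484
outer loop
vertex -1.488 2.69 -0.213
vertex -2.462 2.79 -1.227
vertex -1.978 2.152 0.206
endloop
endfacet
facet normal -0.691 0.071 -0.719
outer loop
vertex -2.953 2.252 -0.808
vertex -2.462 2.79 -1.227
vertex -2.252 0.99 -1.607
endloop
endfacet
facet normal 0.425 -0.765 -0.484
outer loop
vertex -1.762 1.528 -2.026
vertex -0.787 1.428 -1.012
vertex -2.252 0.99 -1.607
endloop
endfacet
facet normal -0.692 0.071 -0.718
outer loop
vertex -2.252 0.99 -1.607
vertex -2.462 2.79 -1.227
vertex -1.762 1.528 -2.026
endloop
endfacet
facet normal 0.584 0.640 -0.499
outer loop
vertex -1.762 1.528 -2.026
vertex -1.488 2.69 -0.213
vertex -0.787 1.428 -1.012
endloop
endfacet
facet normal 0.585 0.640 -0.499
outer loop
vertex -2.462 2.79 -1.227
vertex -1.488 2.69 -0.213
vertex -1.762 1.528 -2.026
endloop
endfacet

endsolid


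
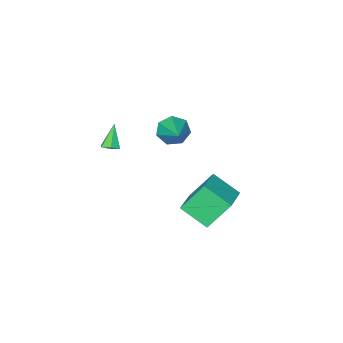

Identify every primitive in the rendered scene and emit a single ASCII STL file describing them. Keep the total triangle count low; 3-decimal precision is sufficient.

solid 
facet normal 0.406 0.287 -0.868
outer loop
vertex -0.81 -3.062 -0.787
vertex -1.106 -3.478 -1.063
vertex -1.339 -2.951 -0.998
endloop
endfacet
facet normal -0.066 0.805 0.590
outer loop
vertex -0.81 -3.062 -0.787
vertex -1.339 -2.951 -0.998
vertex -1.734 -3.922 0.283
endloop
endfacet
facet normal 0.405 0.286 -0.868
outer loop
vertex -1.339 -2.951 -0.998
vertex -1.106 -3.478 -1.063
vertex -1.634 -3.367 -1.273
endloop
endfacet
facet normal -0.847 0.515 0.129
outer loop
vertex -1.339 -2.951 -0.998
vertex -1.634 -3.367 -1.273
vertex -1.734 -3.922 0.283
endloop
endfacet
facet normal 0.405 0.286 -0.868
outer loop
vertex -1.634 -3.367 -1.273
vertex -1.106 -3.478 -1.063
vertex -1.401 -3.894 -1.338
endloop
endfacet
facet normal -0.906 -0.377 -0.193
outer loop
vertex -1.634 -3.367 -1.273
vertex -1.401 -3.894 -1.338
vertex -1.734 -3.922 0.283
endloop
endfacet
facet normal 0.406 0.286 -0.868
outer loop
vertex -1.401 -3.894 -1.338
vertex -1.106 -3.478 -1.063
vertex -0.872 -4.005 -1.127
endloop
endfacet
facet normal -0.184 -0.981 -0.055
outer loop
vertex -1.401 -3.894 -1.338
vertex -0.872 -4.005 -1.127
vertex -1.734 -3.922 0.283
endloop
endfacet
facet normal 0.406 0.286 -0.868
outer loop
vertex -0.872 -4.005 -1.127
vertex -1.106 -3.478 -1.063
vertex -0.577 -3.588 -0.852
endloop
endfacet
facet normal 0.598 -0.691 0.406
outer loop
vertex -0.872 -4.005 -1.127
vertex -0.577 -3.588 -0.852
vertex -1.734 -3.922 0.283
endloop
endfacet
facet normal 0.406 0.287 -0.868
outer loop
vertex -0.577 -3.588 -0.852
vertex -1.106 -3.478 -1.063
vertex -0.81 -3.062 -0.787
endloop
endfacet
facet normal 0.656 0.201 0.728
outer loop
vertex -0.577 -3.588 -0.852
vertex -0.81 -3.062 -0.787
vertex -1.734 -3.922 0.283
endloop
endfacet
facet normal -0.545 0.302 0.782
outer loop
vertex -3.459 2.149 -0.943
vertex -1.801 3.349 -0.252
vertex -4.074 3.559 -1.916
endloop
endfacet
facet normal -0.768 -0.555 -0.320
outer loop
vertex -2.979 2.951 -3.488
vertex -3.459 2.149 -0.943
vertex -4.074 3.559 -1.916
endloop
endfacet
facet normal -0.545 0.302 0.782
outer loop
vertex -4.074 3.559 -1.916
vertex -1.801 3.349 -0.252
vertex -2.416 4.759 -1.225
endloop
endfacet
facet normal -0.338 0.775 -0.535
outer loop
vertex -2.416 4.759 -1.225
vertex -2.979 2.951 -3.488
vertex -4.074 3.559 -1.916
endloop
endfacet
facet normal 0.338 -0.775 0.535
outer loop
vertex -3.459 2.149 -0.943
vertex -0.706 2.741 -1.824
vertex -1.801 3.349 -0.252
endloop
endfacet
facet normal -0.768 -0.555 -0.320
outer loop
vertex -2.364 1.541 -2.515
vertex -3.459 2.149 -0.943
vertex -2.979 2.951 -3.488
endloop
endfacet
facet normal 0.338 -0.775 0.535
outer loop
vertex -2.364 1.541 -2.515
vertex -0.706 2.741 -1.824
vertex -3.459 2.149 -0.943
endloop
endfacet
facet normal 0.768 0.555 0.320
outer loop
vertex -1.801 3.349 -0.252
vertex -0.706 2.741 -1.824
vertex -2.416 4.759 -1.225
endloop
endfacet
facet normal -0.338 0.775 -0.535
outer loop
vertex -1.321 4.151 -2.797
vertex -2.979 2.951 -3.488
vertex -2.416 4.759 -1.225
endloop
endfacet
facet normal 0.768 0.555 0.320
outer loop
vertex -2.416 4.759 -1.225
vertex -0.706 2.741 -1.824
vertex -1.321 4.151 -2.797
endloop
endfacet
facet normal 0.545 -0.302 -0.782
outer loop
vertex -1.321 4.151 -2.797
vertex -2.364 1.541 -2.515
vertex -2.979 2.951 -3.488
endloop
endfacet
facet normal 0.545 -0.302 -0.782
outer loop
vertex -0.706 2.741 -1.824
vertex -2.364 1.541 -2.515
vertex -1.321 4.151 -2.797
endloop
endfacet
facet normal -0.455 -0.747 -0.485
outer loop
vertex -2.931 -0.976 -0.217
vertex -3.494 -1.121 0.535
vertex -3.637 -0.55 -0.211
endloop
endfacet
facet normal 0.395 0.663 -0.636
outer loop
vertex -2.931 -0.976 -0.217
vertex -3.637 -0.55 -0.211
vertex -2.506 0.501 1.585
endloop
endfacet
facet normal -0.455 -0.747 -0.485
outer loop
vertex -3.637 -0.55 -0.211
vertex -3.494 -1.121 0.535
vertex -4.235 -0.554 0.356
endloop
endfacet
facet normal -0.314 0.892 -0.325
outer loop
vertex -3.637 -0.55 -0.211
vertex -4.235 -0.554 0.356
vertex -2.506 0.501 1.585
endloop
endfacet
facet normal -0.455 -0.748 -0.484
outer loop
vertex -4.235 -0.554 0.356
vertex -3.494 -1.121 0.535
vertex -4.275 -0.984 1.058
endloop
endfacet
facet normal -0.660 0.657 0.365
outer loop
vertex -4.235 -0.554 0.356
vertex -4.275 -0.984 1.058
vertex -2.506 0.501 1.585
endloop
endfacet
facet normal -0.455 -0.748 -0.484
outer loop
vertex -4.275 -0.984 1.058
vertex -3.494 -1.121 0.535
vertex -3.727 -1.517 1.366
endloop
endfacet
facet normal -0.384 0.133 0.914
outer loop
vertex -4.275 -0.984 1.058
vertex -3.727 -1.517 1.366
vertex -2.506 0.501 1.585
endloop
endfacet
facet normal -0.455 -0.748 -0.484
outer loop
vertex -3.727 -1.517 1.366
vertex -3.494 -1.121 0.535
vertex -3.003 -1.752 1.048
endloop
endfacet
facet normal 0.307 -0.284 0.908
outer loop
vertex -3.727 -1.517 1.366
vertex -3.003 -1.752 1.048
vertex -2.506 0.501 1.585
endloop
endfacet
facet normal -0.455 -0.748 -0.484
outer loop
vertex -3.003 -1.752 1.048
vertex -3.494 -1.121 0.535
vertex -2.649 -1.511 0.343
endloop
endfacet
facet normal 0.893 -0.281 0.352
outer loop
vertex -3.003 -1.752 1.048
vertex -2.649 -1.511 0.343
vertex -2.506 0.501 1.585
endloop
endfacet
facet normal -0.455 -0.747 -0.485
outer loop
vertex -2.649 -1.511 0.343
vertex -3.494 -1.121 0.535
vertex -2.931 -0.976 -0.217
endloop
endfacet
facet normal 0.932 0.141 -0.335
outer loop
vertex -2.649 -1.511 0.343
vertex -2.931 -0.976 -0.217
vertex -2.506 0.501 1.585
endloop
endfacet

endsolid


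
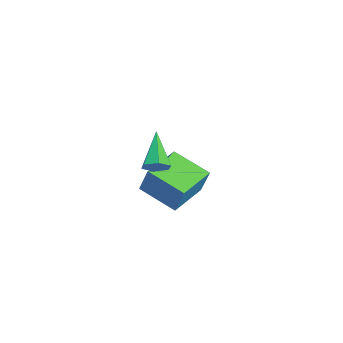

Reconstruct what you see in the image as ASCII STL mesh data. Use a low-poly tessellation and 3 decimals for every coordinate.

solid 
facet normal 0.815 -0.068 -0.576
outer loop
vertex 3.387 0.957 3.668
vertex 3.022 0.877 3.161
vertex 3.194 1.457 3.336
endloop
endfacet
facet normal 0.245 0.600 0.762
outer loop
vertex 3.387 0.957 3.668
vertex 3.194 1.457 3.336
vertex 1.498 1.003 4.239
endloop
endfacet
facet normal 0.813 -0.067 -0.578
outer loop
vertex 3.194 1.457 3.336
vertex 3.022 0.877 3.161
vertex 2.828 1.376 2.83
endloop
endfacet
facet normal -0.247 0.969 0.023
outer loop
vertex 3.194 1.457 3.336
vertex 2.828 1.376 2.83
vertex 1.498 1.003 4.239
endloop
endfacet
facet normal 0.814 -0.066 -0.577
outer loop
vertex 2.828 1.376 2.83
vertex 3.022 0.877 3.161
vertex 2.656 0.796 2.654
endloop
endfacet
facet normal -0.719 0.388 -0.576
outer loop
vertex 2.828 1.376 2.83
vertex 2.656 0.796 2.654
vertex 1.498 1.003 4.239
endloop
endfacet
facet normal 0.814 -0.069 -0.577
outer loop
vertex 2.656 0.796 2.654
vertex 3.022 0.877 3.161
vertex 2.849 0.296 2.986
endloop
endfacet
facet normal -0.701 -0.562 -0.439
outer loop
vertex 2.656 0.796 2.654
vertex 2.849 0.296 2.986
vertex 1.498 1.003 4.239
endloop
endfacet
facet normal 0.814 -0.069 -0.577
outer loop
vertex 2.849 0.296 2.986
vertex 3.022 0.877 3.161
vertex 3.215 0.377 3.493
endloop
endfacet
facet normal -0.209 -0.931 0.300
outer loop
vertex 2.849 0.296 2.986
vertex 3.215 0.377 3.493
vertex 1.498 1.003 4.239
endloop
endfacet
facet normal 0.815 -0.068 -0.576
outer loop
vertex 3.215 0.377 3.493
vertex 3.022 0.877 3.161
vertex 3.387 0.957 3.668
endloop
endfacet
facet normal 0.263 -0.349 0.899
outer loop
vertex 3.215 0.377 3.493
vertex 3.387 0.957 3.668
vertex 1.498 1.003 4.239
endloop
endfacet
facet normal -0.581 -0.740 0.339
outer loop
vertex -1.709 0.861 -0.598
vertex -3.277 2.132 -0.512
vertex -2.068 0.511 -1.979
endloop
endfacet
facet normal 0.776 -0.629 -0.042
outer loop
vertex -0.923 1.968 -2.648
vertex -1.709 0.861 -0.598
vertex -2.068 0.511 -1.979
endloop
endfacet
facet normal -0.581 -0.740 0.339
outer loop
vertex -2.068 0.511 -1.979
vertex -3.277 2.132 -0.512
vertex -3.636 1.781 -1.894
endloop
endfacet
facet normal -0.245 -0.239 -0.940
outer loop
vertex -3.636 1.781 -1.894
vertex -0.923 1.968 -2.648
vertex -2.068 0.511 -1.979
endloop
endfacet
facet normal 0.245 0.239 0.940
outer loop
vertex -1.709 0.861 -0.598
vertex -2.132 3.589 -1.181
vertex -3.277 2.132 -0.512
endloop
endfacet
facet normal 0.776 -0.629 -0.042
outer loop
vertex -0.564 2.319 -1.266
vertex -1.709 0.861 -0.598
vertex -0.923 1.968 -2.648
endloop
endfacet
facet normal 0.244 0.239 0.940
outer loop
vertex -0.564 2.319 -1.266
vertex -2.132 3.589 -1.181
vertex -1.709 0.861 -0.598
endloop
endfacet
facet normal -0.776 0.629 0.042
outer loop
vertex -3.277 2.132 -0.512
vertex -2.132 3.589 -1.181
vertex -3.636 1.781 -1.894
endloop
endfacet
facet normal -0.245 -0.238 -0.940
outer loop
vertex -2.491 3.239 -2.562
vertex -0.923 1.968 -2.648
vertex -3.636 1.781 -1.894
endloop
endfacet
facet normal -0.776 0.629 0.042
outer loop
vertex -3.636 1.781 -1.894
vertex -2.132 3.589 -1.181
vertex -2.491 3.239 -2.562
endloop
endfacet
facet normal 0.581 0.740 -0.339
outer loop
vertex -2.491 3.239 -2.562
vertex -0.564 2.319 -1.266
vertex -0.923 1.968 -2.648
endloop
endfacet
facet normal 0.581 0.740 -0.339
outer loop
vertex -2.132 3.589 -1.181
vertex -0.564 2.319 -1.266
vertex -2.491 3.239 -2.562
endloop
endfacet

endsolid


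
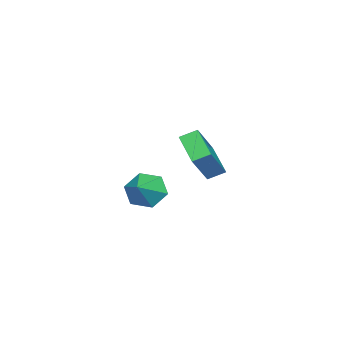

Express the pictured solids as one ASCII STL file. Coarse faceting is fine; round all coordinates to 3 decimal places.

solid 
facet normal -0.872 -0.063 -0.485
outer loop
vertex 0.962 -1.777 -1.475
vertex 0.594 -2.182 -0.76
vertex 0.569 -1.285 -0.832
endloop
endfacet
facet normal 0.633 0.751 -0.188
outer loop
vertex 0.962 -1.777 -1.475
vertex 0.569 -1.285 -0.832
vertex 1.746 -2.098 -0.12
endloop
endfacet
facet normal -0.872 -0.063 -0.485
outer loop
vertex 0.569 -1.285 -0.832
vertex 0.594 -2.182 -0.76
vertex 0.201 -1.69 -0.117
endloop
endfacet
facet normal 0.212 0.799 0.562
outer loop
vertex 0.569 -1.285 -0.832
vertex 0.201 -1.69 -0.117
vertex 1.746 -2.098 -0.12
endloop
endfacet
facet normal -0.872 -0.063 -0.485
outer loop
vertex 0.201 -1.69 -0.117
vertex 0.594 -2.182 -0.76
vertex 0.226 -2.586 -0.045
endloop
endfacet
facet normal 0.023 0.081 0.996
outer loop
vertex 0.201 -1.69 -0.117
vertex 0.226 -2.586 -0.045
vertex 1.746 -2.098 -0.12
endloop
endfacet
facet normal -0.872 -0.063 -0.485
outer loop
vertex 0.226 -2.586 -0.045
vertex 0.594 -2.182 -0.76
vertex 0.619 -3.079 -0.688
endloop
endfacet
facet normal 0.254 -0.686 0.681
outer loop
vertex 0.226 -2.586 -0.045
vertex 0.619 -3.079 -0.688
vertex 1.746 -2.098 -0.12
endloop
endfacet
facet normal -0.872 -0.063 -0.485
outer loop
vertex 0.619 -3.079 -0.688
vertex 0.594 -2.182 -0.76
vertex 0.987 -2.674 -1.403
endloop
endfacet
facet normal 0.675 -0.735 -0.069
outer loop
vertex 0.619 -3.079 -0.688
vertex 0.987 -2.674 -1.403
vertex 1.746 -2.098 -0.12
endloop
endfacet
facet normal -0.872 -0.063 -0.485
outer loop
vertex 0.987 -2.674 -1.403
vertex 0.594 -2.182 -0.76
vertex 0.962 -1.777 -1.475
endloop
endfacet
facet normal 0.864 -0.016 -0.504
outer loop
vertex 0.987 -2.674 -1.403
vertex 0.962 -1.777 -1.475
vertex 1.746 -2.098 -0.12
endloop
endfacet
facet normal -0.652 -0.570 0.500
outer loop
vertex -3.579 -1.539 1.066
vertex -4.88 -1.334 -0.399
vertex -3.263 -2.232 0.688
endloop
endfacet
facet normal 0.660 -0.104 0.744
outer loop
vertex -2.18 -1.286 -0.141
vertex -3.579 -1.539 1.066
vertex -3.263 -2.232 0.688
endloop
endfacet
facet normal -0.652 -0.570 0.500
outer loop
vertex -3.263 -2.232 0.688
vertex -4.88 -1.334 -0.399
vertex -4.564 -2.027 -0.777
endloop
endfacet
facet normal 0.372 -0.815 -0.444
outer loop
vertex -4.564 -2.027 -0.777
vertex -2.18 -1.286 -0.141
vertex -3.263 -2.232 0.688
endloop
endfacet
facet normal -0.372 0.815 0.444
outer loop
vertex -3.579 -1.539 1.066
vertex -3.797 -0.388 -1.228
vertex -4.88 -1.334 -0.399
endloop
endfacet
facet normal 0.660 -0.104 0.744
outer loop
vertex -2.496 -0.593 0.237
vertex -3.579 -1.539 1.066
vertex -2.18 -1.286 -0.141
endloop
endfacet
facet normal -0.372 0.815 0.444
outer loop
vertex -2.496 -0.593 0.237
vertex -3.797 -0.388 -1.228
vertex -3.579 -1.539 1.066
endloop
endfacet
facet normal -0.660 0.104 -0.744
outer loop
vertex -4.88 -1.334 -0.399
vertex -3.797 -0.388 -1.228
vertex -4.564 -2.027 -0.777
endloop
endfacet
facet normal 0.372 -0.815 -0.444
outer loop
vertex -3.481 -1.081 -1.606
vertex -2.18 -1.286 -0.141
vertex -4.564 -2.027 -0.777
endloop
endfacet
facet normal -0.660 0.104 -0.744
outer loop
vertex -4.564 -2.027 -0.777
vertex -3.797 -0.388 -1.228
vertex -3.481 -1.081 -1.606
endloop
endfacet
facet normal 0.652 0.570 -0.500
outer loop
vertex -3.481 -1.081 -1.606
vertex -2.496 -0.593 0.237
vertex -2.18 -1.286 -0.141
endloop
endfacet
facet normal 0.652 0.570 -0.500
outer loop
vertex -3.797 -0.388 -1.228
vertex -2.496 -0.593 0.237
vertex -3.481 -1.081 -1.606
endloop
endfacet

endsolid


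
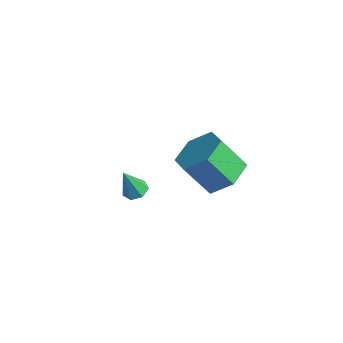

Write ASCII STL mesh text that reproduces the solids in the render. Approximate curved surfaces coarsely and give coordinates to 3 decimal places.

solid 
facet normal 0.462 0.389 -0.797
outer loop
vertex -1.023 3.554 0.318
vertex -1.63 2.918 -0.344
vertex -1.988 3.92 -0.063
endloop
endfacet
facet normal 0.131 0.859 0.494
outer loop
vertex -1.023 3.554 0.318
vertex -1.988 3.92 -0.063
vertex -1.803 2.898 1.665
endloop
endfacet
facet normal 0.130 0.859 0.494
outer loop
vertex -1.803 2.898 1.665
vertex -1.988 3.92 -0.063
vertex -2.769 3.263 1.284
endloop
endfacet
facet normal -0.461 -0.389 0.798
outer loop
vertex -1.803 2.898 1.665
vertex -2.769 3.263 1.284
vertex -2.41 2.262 1.004
endloop
endfacet
facet normal 0.462 0.389 -0.797
outer loop
vertex -1.988 3.92 -0.063
vertex -1.63 2.918 -0.344
vertex -2.595 3.284 -0.725
endloop
endfacet
facet normal -0.694 0.718 -0.053
outer loop
vertex -1.988 3.92 -0.063
vertex -2.595 3.284 -0.725
vertex -2.769 3.263 1.284
endloop
endfacet
facet normal -0.695 0.717 -0.053
outer loop
vertex -2.769 3.263 1.284
vertex -2.595 3.284 -0.725
vertex -3.375 2.627 0.623
endloop
endfacet
facet normal -0.462 -0.389 0.797
outer loop
vertex -2.769 3.263 1.284
vertex -3.375 2.627 0.623
vertex -2.41 2.262 1.004
endloop
endfacet
facet normal 0.462 0.388 -0.798
outer loop
vertex -2.595 3.284 -0.725
vertex -1.63 2.918 -0.344
vertex -2.237 2.282 -1.005
endloop
endfacet
facet normal -0.825 -0.142 -0.547
outer loop
vertex -2.595 3.284 -0.725
vertex -2.237 2.282 -1.005
vertex -3.375 2.627 0.623
endloop
endfacet
facet normal -0.825 -0.142 -0.547
outer loop
vertex -3.375 2.627 0.623
vertex -2.237 2.282 -1.005
vertex -3.017 1.626 0.342
endloop
endfacet
facet normal -0.462 -0.389 0.797
outer loop
vertex -3.375 2.627 0.623
vertex -3.017 1.626 0.342
vertex -2.41 2.262 1.004
endloop
endfacet
facet normal 0.461 0.389 -0.798
outer loop
vertex -2.237 2.282 -1.005
vertex -1.63 2.918 -0.344
vertex -1.271 1.917 -0.624
endloop
endfacet
facet normal -0.130 -0.860 -0.494
outer loop
vertex -2.237 2.282 -1.005
vertex -1.271 1.917 -0.624
vertex -3.017 1.626 0.342
endloop
endfacet
facet normal -0.131 -0.859 -0.495
outer loop
vertex -3.017 1.626 0.342
vertex -1.271 1.917 -0.624
vertex -2.052 1.26 0.723
endloop
endfacet
facet normal -0.462 -0.389 0.797
outer loop
vertex -3.017 1.626 0.342
vertex -2.052 1.26 0.723
vertex -2.41 2.262 1.004
endloop
endfacet
facet normal 0.462 0.389 -0.797
outer loop
vertex -1.271 1.917 -0.624
vertex -1.63 2.918 -0.344
vertex -0.665 2.553 0.037
endloop
endfacet
facet normal 0.695 -0.717 0.053
outer loop
vertex -1.271 1.917 -0.624
vertex -0.665 2.553 0.037
vertex -2.052 1.26 0.723
endloop
endfacet
facet normal 0.695 -0.717 0.052
outer loop
vertex -2.052 1.26 0.723
vertex -0.665 2.553 0.037
vertex -1.445 1.896 1.385
endloop
endfacet
facet normal -0.462 -0.389 0.797
outer loop
vertex -2.052 1.26 0.723
vertex -1.445 1.896 1.385
vertex -2.41 2.262 1.004
endloop
endfacet
facet normal 0.462 0.389 -0.797
outer loop
vertex -0.665 2.553 0.037
vertex -1.63 2.918 -0.344
vertex -1.023 3.554 0.318
endloop
endfacet
facet normal 0.825 0.142 0.547
outer loop
vertex -0.665 2.553 0.037
vertex -1.023 3.554 0.318
vertex -1.445 1.896 1.385
endloop
endfacet
facet normal 0.825 0.142 0.547
outer loop
vertex -1.445 1.896 1.385
vertex -1.023 3.554 0.318
vertex -1.803 2.898 1.665
endloop
endfacet
facet normal -0.462 -0.388 0.798
outer loop
vertex -1.445 1.896 1.385
vertex -1.803 2.898 1.665
vertex -2.41 2.262 1.004
endloop
endfacet
facet normal 0.107 0.341 -0.934
outer loop
vertex -0.647 -1.571 2.505
vertex -1.012 -1.89 2.347
vertex -1.059 -1.412 2.516
endloop
endfacet
facet normal 0.289 0.704 0.648
outer loop
vertex -0.647 -1.571 2.505
vertex -1.059 -1.412 2.516
vertex -1.148 -2.33 3.553
endloop
endfacet
facet normal 0.104 0.341 -0.934
outer loop
vertex -1.059 -1.412 2.516
vertex -1.012 -1.89 2.347
vertex -1.436 -1.612 2.401
endloop
endfacet
facet normal -0.517 0.663 0.542
outer loop
vertex -1.059 -1.412 2.516
vertex -1.436 -1.612 2.401
vertex -1.148 -2.33 3.553
endloop
endfacet
facet normal 0.104 0.340 -0.935
outer loop
vertex -1.436 -1.612 2.401
vertex -1.012 -1.89 2.347
vertex -1.494 -2.023 2.245
endloop
endfacet
facet normal -0.964 0.036 0.263
outer loop
vertex -1.436 -1.612 2.401
vertex -1.494 -2.023 2.245
vertex -1.148 -2.33 3.553
endloop
endfacet
facet normal 0.104 0.341 -0.934
outer loop
vertex -1.494 -2.023 2.245
vertex -1.012 -1.89 2.347
vertex -1.188 -2.333 2.166
endloop
endfacet
facet normal -0.709 -0.705 0.022
outer loop
vertex -1.494 -2.023 2.245
vertex -1.188 -2.333 2.166
vertex -1.148 -2.33 3.553
endloop
endfacet
facet normal 0.106 0.340 -0.935
outer loop
vertex -1.188 -2.333 2.166
vertex -1.012 -1.89 2.347
vertex -0.75 -2.31 2.224
endloop
endfacet
facet normal 0.052 -0.999 0.001
outer loop
vertex -1.188 -2.333 2.166
vertex -0.75 -2.31 2.224
vertex -1.148 -2.33 3.553
endloop
endfacet
facet normal 0.107 0.340 -0.934
outer loop
vertex -0.75 -2.31 2.224
vertex -1.012 -1.89 2.347
vertex -0.509 -1.971 2.375
endloop
endfacet
facet normal 0.748 -0.628 0.215
outer loop
vertex -0.75 -2.31 2.224
vertex -0.509 -1.971 2.375
vertex -1.148 -2.33 3.553
endloop
endfacet
facet normal 0.107 0.340 -0.934
outer loop
vertex -0.509 -1.971 2.375
vertex -1.012 -1.89 2.347
vertex -0.647 -1.571 2.505
endloop
endfacet
facet normal 0.854 0.131 0.503
outer loop
vertex -0.509 -1.971 2.375
vertex -0.647 -1.571 2.505
vertex -1.148 -2.33 3.553
endloop
endfacet

endsolid
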